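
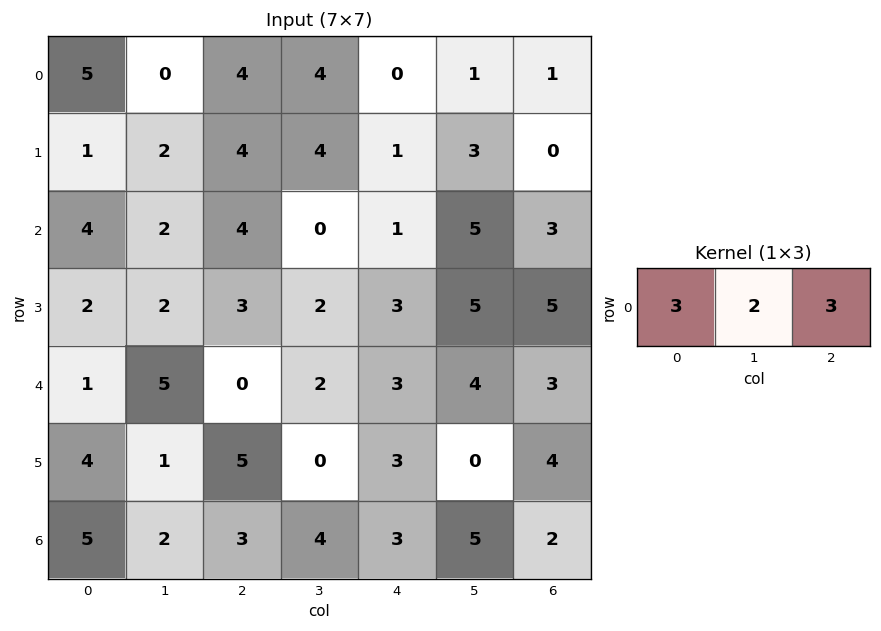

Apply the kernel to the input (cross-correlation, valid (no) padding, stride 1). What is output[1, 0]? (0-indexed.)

The receptive field on the input at this output position is [1 2 4]. Elementwise product with the kernel and sum: 1·3 + 2·2 + 4·3.

19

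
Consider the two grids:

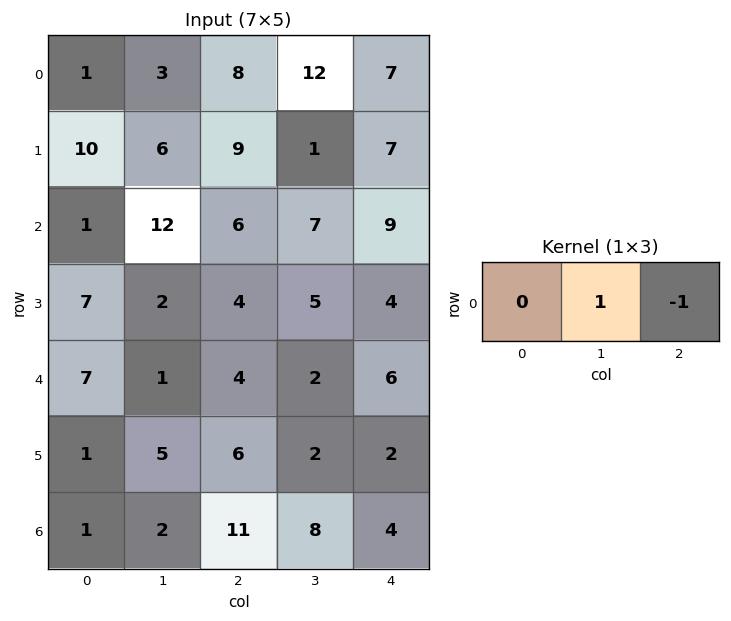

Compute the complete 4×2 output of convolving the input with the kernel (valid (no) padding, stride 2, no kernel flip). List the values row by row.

-5 5
6 -2
-3 -4
-9 4

Output[0,0]: The receptive field on the input at this output position is [1 3 8]. Elementwise product with the kernel and sum: 3·1 + 8·-1.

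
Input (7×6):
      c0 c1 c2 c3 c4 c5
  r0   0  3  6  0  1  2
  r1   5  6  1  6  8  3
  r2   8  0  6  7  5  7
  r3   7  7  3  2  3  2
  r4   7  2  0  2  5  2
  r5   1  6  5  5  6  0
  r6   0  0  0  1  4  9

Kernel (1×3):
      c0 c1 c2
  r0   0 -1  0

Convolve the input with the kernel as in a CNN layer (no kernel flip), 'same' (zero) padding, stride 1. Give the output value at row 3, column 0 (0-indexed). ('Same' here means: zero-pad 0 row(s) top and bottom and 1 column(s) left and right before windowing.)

The receptive field on the zero-padded input at this output position is [0 7 7]. Elementwise product with the kernel and sum: 7·-1.

-7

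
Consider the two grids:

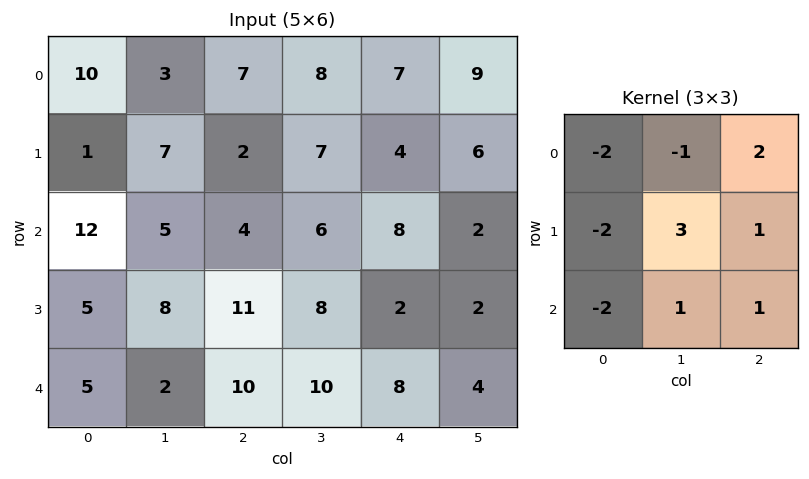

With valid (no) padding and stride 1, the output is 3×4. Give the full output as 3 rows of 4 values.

-3 2 19 -3
-1 9 3 -4
6 39 4 -32

Output[0,0]: The receptive field on the input at this output position is [10 3 7 / 1 7 2 / 12 5 4]. Elementwise product with the kernel and sum: 10·-2 + 3·-1 + 7·2 + 1·-2 + 7·3 + 2·1 + 12·-2 + 5·1 + 4·1.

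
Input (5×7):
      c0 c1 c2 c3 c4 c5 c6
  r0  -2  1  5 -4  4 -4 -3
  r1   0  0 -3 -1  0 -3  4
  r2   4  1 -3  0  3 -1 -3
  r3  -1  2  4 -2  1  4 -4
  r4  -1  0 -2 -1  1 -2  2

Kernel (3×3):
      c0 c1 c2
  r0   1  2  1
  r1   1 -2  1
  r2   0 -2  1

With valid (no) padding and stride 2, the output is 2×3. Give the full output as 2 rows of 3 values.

-3 3 2
0 12 -7

Output[0,0]: The receptive field on the input at this output position is [-2 1 5 / 0 0 -3 / 4 1 -3]. Elementwise product with the kernel and sum: -2·1 + 1·2 + 5·1 + 0·1 + 0·-2 + -3·1 + 1·-2 + -3·1.
Output[0,1]: The receptive field on the input at this output position is [5 -4 4 / -3 -1 0 / -3 0 3]. Elementwise product with the kernel and sum: 5·1 + -4·2 + 4·1 + -3·1 + -1·-2 + 0·1 + 0·-2 + 3·1.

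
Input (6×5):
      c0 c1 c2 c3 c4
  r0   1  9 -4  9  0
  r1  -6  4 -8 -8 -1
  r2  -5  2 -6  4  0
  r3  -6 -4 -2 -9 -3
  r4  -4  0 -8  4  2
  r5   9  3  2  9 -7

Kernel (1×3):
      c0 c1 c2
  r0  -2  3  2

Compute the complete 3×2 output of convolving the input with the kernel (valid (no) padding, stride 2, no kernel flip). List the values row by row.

Output[0,0]: The receptive field on the input at this output position is [1 9 -4]. Elementwise product with the kernel and sum: 1·-2 + 9·3 + -4·2.

17 35
4 24
-8 32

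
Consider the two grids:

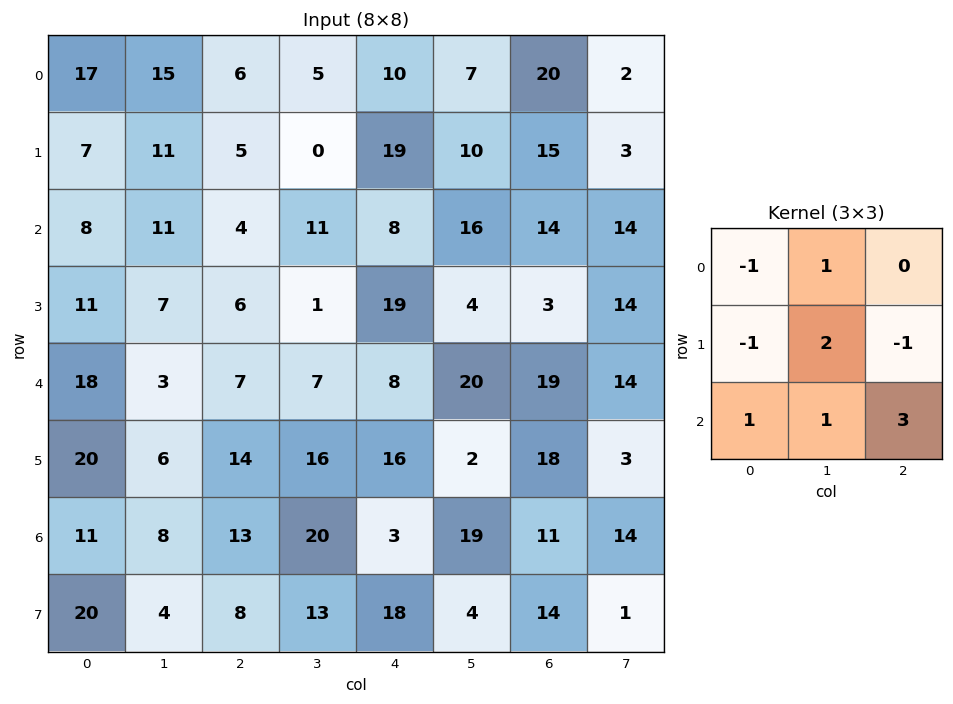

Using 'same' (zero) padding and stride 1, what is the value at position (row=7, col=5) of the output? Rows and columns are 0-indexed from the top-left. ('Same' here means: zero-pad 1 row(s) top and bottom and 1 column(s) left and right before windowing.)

-8

The receptive field on the zero-padded input at this output position is [3 19 11 / 18 4 14 / 0 0 0]. Elementwise product with the kernel and sum: 3·-1 + 19·1 + 18·-1 + 4·2 + 14·-1 + 0·1 + 0·1 + 0·3.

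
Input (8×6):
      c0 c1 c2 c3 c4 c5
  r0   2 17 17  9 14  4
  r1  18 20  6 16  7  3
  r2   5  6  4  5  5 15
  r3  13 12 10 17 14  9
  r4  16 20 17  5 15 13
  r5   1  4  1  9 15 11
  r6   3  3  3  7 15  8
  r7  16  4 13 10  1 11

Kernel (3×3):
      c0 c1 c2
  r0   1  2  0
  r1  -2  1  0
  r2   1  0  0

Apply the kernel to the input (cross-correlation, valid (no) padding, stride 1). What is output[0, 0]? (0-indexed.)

The receptive field on the input at this output position is [2 17 17 / 18 20 6 / 5 6 4]. Elementwise product with the kernel and sum: 2·1 + 17·2 + 18·-2 + 20·1 + 5·1.

25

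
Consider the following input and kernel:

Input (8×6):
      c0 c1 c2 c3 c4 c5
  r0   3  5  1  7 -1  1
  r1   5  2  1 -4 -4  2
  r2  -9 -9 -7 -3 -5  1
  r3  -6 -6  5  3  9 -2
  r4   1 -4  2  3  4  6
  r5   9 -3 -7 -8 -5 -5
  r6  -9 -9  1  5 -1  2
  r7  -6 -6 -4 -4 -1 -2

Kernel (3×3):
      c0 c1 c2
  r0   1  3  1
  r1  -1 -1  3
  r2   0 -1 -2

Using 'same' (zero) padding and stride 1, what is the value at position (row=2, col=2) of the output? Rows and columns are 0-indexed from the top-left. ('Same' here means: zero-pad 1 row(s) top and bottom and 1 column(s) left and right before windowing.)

The receptive field on the zero-padded input at this output position is [2 1 -4 / -9 -7 -3 / -6 5 3]. Elementwise product with the kernel and sum: 2·1 + 1·3 + -4·1 + -9·-1 + -7·-1 + -3·3 + 5·-1 + 3·-2.

-3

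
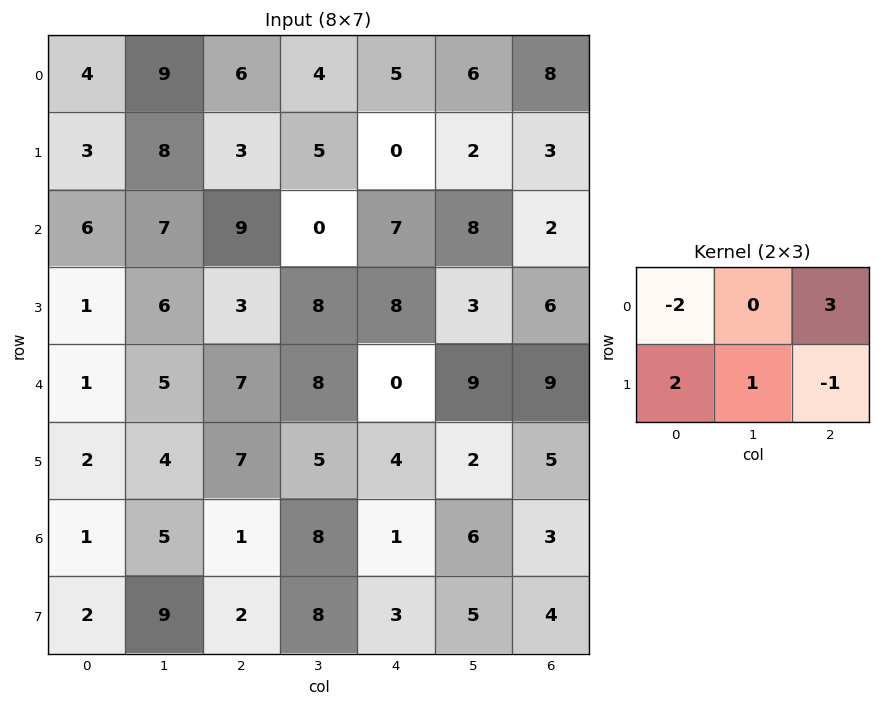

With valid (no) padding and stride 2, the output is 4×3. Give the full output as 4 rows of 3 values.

21 14 13
20 9 5
20 1 32
12 10 14

Output[0,0]: The receptive field on the input at this output position is [4 9 6 / 3 8 3]. Elementwise product with the kernel and sum: 4·-2 + 6·3 + 3·2 + 8·1 + 3·-1.
Output[0,1]: The receptive field on the input at this output position is [6 4 5 / 3 5 0]. Elementwise product with the kernel and sum: 6·-2 + 5·3 + 3·2 + 5·1 + 0·-1.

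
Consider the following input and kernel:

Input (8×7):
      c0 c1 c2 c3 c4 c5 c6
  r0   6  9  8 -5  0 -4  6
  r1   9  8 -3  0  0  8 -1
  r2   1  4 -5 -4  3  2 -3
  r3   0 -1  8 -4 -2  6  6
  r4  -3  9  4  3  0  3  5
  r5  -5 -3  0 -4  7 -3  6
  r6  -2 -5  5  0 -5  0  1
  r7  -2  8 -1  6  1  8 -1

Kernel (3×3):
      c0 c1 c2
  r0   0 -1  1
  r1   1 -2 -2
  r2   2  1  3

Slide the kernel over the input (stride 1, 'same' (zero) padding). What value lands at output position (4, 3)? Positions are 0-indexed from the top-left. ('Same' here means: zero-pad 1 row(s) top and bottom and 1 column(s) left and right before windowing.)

The receptive field on the zero-padded input at this output position is [8 -4 -2 / 4 3 0 / 0 -4 7]. Elementwise product with the kernel and sum: -4·-1 + -2·1 + 4·1 + 3·-2 + 0·-2 + 0·2 + -4·1 + 7·3.

17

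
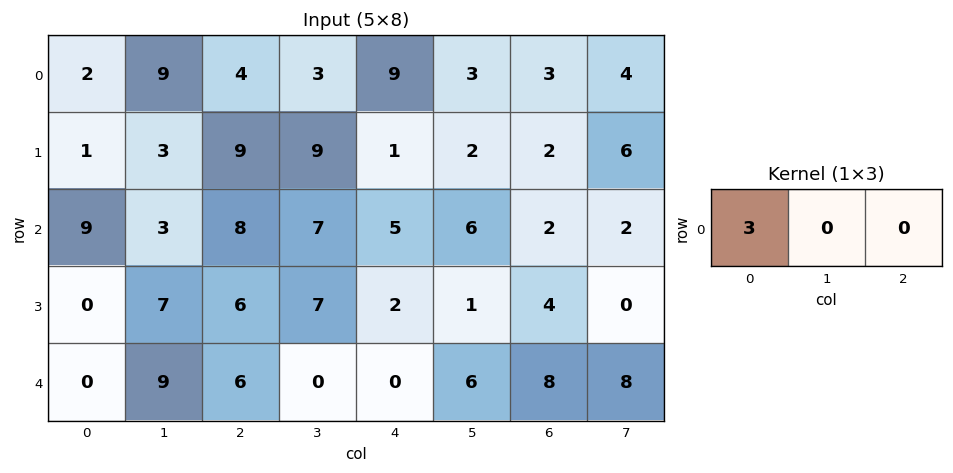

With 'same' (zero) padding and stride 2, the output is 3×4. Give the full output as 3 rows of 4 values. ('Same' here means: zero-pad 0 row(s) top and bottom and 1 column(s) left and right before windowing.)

0 27 9 9
0 9 21 18
0 27 0 18

Output[0,0]: The receptive field on the zero-padded input at this output position is [0 2 9]. Elementwise product with the kernel and sum: 0·3.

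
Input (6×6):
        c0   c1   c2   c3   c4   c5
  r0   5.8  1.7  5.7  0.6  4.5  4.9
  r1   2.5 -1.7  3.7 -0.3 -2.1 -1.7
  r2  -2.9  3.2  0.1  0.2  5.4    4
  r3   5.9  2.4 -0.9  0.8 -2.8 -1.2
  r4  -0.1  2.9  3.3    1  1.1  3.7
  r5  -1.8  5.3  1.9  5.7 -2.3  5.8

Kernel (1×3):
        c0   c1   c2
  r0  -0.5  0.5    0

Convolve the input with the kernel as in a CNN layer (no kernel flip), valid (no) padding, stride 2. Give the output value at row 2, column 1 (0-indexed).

The receptive field on the input at this output position is [3.3 1 1.1]. Elementwise product with the kernel and sum: 3.3·-0.5 + 1·0.5.

-1.15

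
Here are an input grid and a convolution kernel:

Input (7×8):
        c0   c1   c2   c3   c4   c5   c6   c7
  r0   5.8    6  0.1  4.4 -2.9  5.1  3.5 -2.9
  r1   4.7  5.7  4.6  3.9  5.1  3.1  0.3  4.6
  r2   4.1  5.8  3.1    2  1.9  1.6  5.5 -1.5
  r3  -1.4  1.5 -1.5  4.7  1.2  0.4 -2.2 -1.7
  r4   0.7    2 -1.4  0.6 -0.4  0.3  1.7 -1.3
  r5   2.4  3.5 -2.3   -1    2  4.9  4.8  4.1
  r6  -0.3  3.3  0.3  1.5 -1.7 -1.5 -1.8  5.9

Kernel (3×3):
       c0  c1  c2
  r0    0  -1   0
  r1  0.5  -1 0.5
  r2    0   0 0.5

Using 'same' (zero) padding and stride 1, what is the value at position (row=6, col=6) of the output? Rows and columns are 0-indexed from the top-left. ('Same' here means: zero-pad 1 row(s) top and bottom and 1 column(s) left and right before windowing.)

The receptive field on the zero-padded input at this output position is [4.9 4.8 4.1 / -1.5 -1.8 5.9 / 0 0 0]. Elementwise product with the kernel and sum: 4.8·-1 + -1.5·0.5 + -1.8·-1 + 5.9·0.5 + 0·0.5.

-0.8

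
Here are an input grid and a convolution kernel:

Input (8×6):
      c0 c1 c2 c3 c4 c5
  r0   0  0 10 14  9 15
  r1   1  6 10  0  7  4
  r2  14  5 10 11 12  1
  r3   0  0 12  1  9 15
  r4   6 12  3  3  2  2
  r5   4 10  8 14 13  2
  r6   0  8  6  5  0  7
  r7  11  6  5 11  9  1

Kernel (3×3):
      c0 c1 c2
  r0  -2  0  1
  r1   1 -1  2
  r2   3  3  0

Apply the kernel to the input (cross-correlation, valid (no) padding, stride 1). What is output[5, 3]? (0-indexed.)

The receptive field on the input at this output position is [14 13 2 / 5 0 7 / 11 9 1]. Elementwise product with the kernel and sum: 14·-2 + 2·1 + 5·1 + 0·-1 + 7·2 + 11·3 + 9·3.

53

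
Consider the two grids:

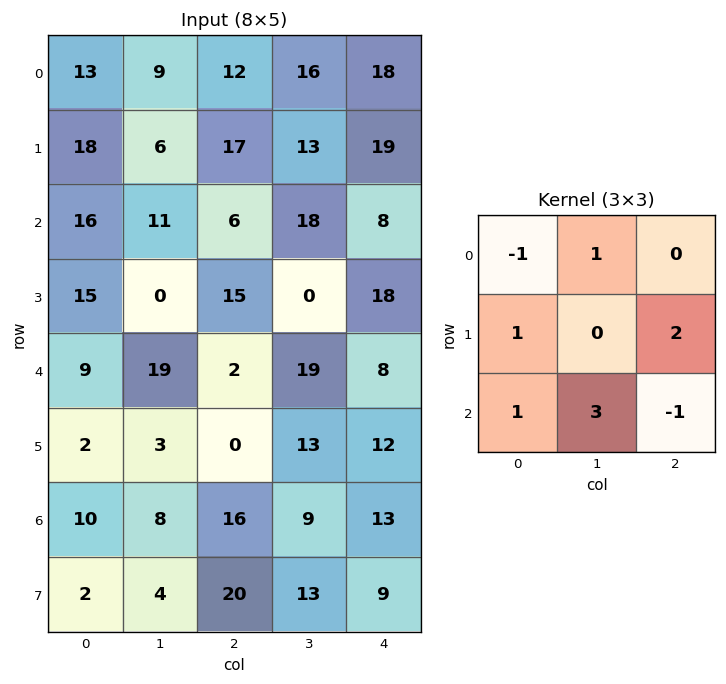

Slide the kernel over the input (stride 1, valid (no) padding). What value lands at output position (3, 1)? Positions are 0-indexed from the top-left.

62

The receptive field on the input at this output position is [0 15 0 / 19 2 19 / 3 0 13]. Elementwise product with the kernel and sum: 0·-1 + 15·1 + 19·1 + 19·2 + 3·1 + 0·3 + 13·-1.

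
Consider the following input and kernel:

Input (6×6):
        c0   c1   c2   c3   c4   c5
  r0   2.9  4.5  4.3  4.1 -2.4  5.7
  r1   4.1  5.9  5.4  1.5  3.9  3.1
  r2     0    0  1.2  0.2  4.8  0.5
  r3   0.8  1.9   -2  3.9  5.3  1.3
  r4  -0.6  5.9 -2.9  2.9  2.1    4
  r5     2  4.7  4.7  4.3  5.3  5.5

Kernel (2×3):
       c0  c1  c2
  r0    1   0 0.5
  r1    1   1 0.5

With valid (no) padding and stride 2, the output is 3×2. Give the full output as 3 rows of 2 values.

17.75 11.95
2.3 8.15
7 9.8

Output[0,0]: The receptive field on the input at this output position is [2.9 4.5 4.3 / 4.1 5.9 5.4]. Elementwise product with the kernel and sum: 2.9·1 + 4.3·0.5 + 4.1·1 + 5.9·1 + 5.4·0.5.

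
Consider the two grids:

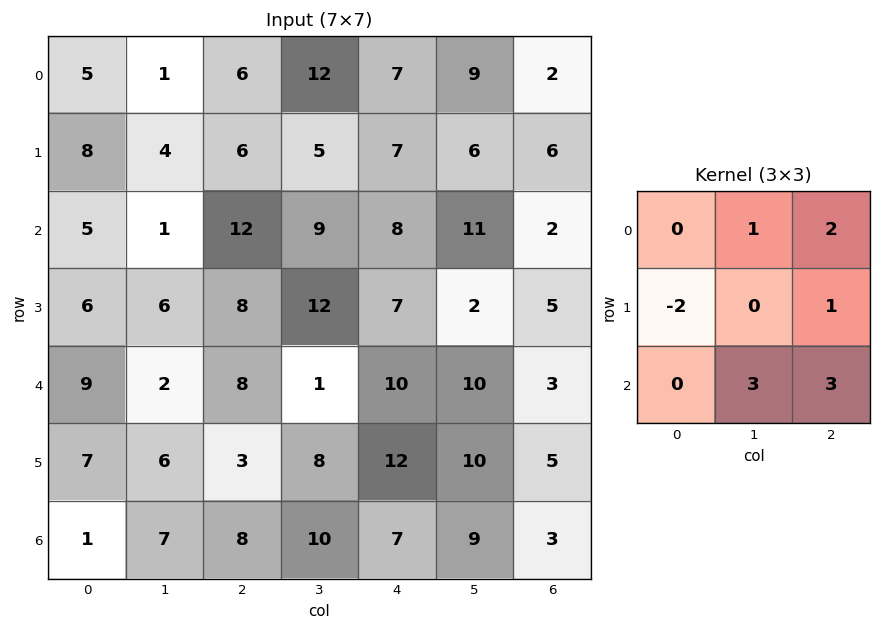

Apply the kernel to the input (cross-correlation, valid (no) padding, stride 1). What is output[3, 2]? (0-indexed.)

80

The receptive field on the input at this output position is [8 12 7 / 8 1 10 / 3 8 12]. Elementwise product with the kernel and sum: 12·1 + 7·2 + 8·-2 + 10·1 + 8·3 + 12·3.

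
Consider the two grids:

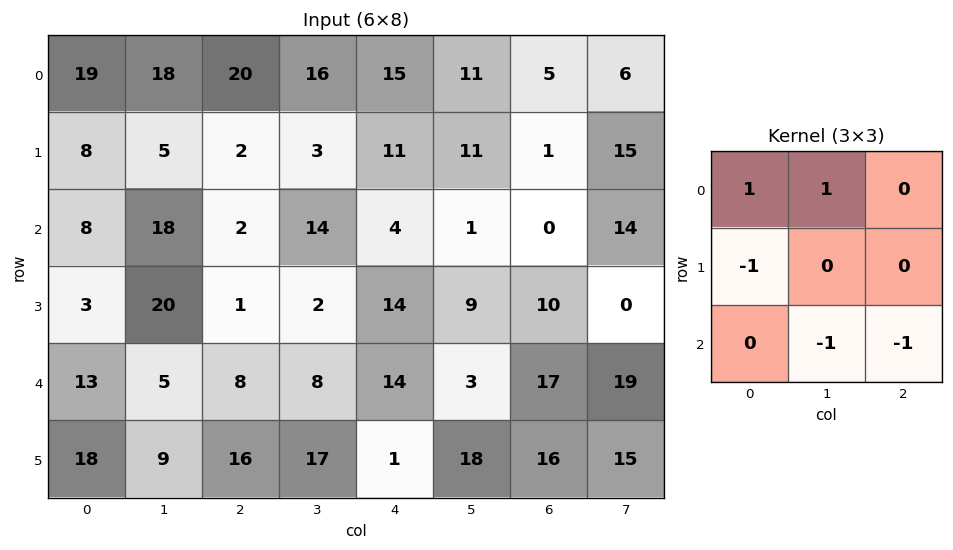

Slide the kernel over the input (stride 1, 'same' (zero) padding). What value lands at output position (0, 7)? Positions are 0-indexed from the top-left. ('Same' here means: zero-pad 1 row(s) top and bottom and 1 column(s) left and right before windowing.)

The receptive field on the zero-padded input at this output position is [0 0 0 / 5 6 0 / 1 15 0]. Elementwise product with the kernel and sum: 0·1 + 0·1 + 5·-1 + 15·-1 + 0·-1.

-20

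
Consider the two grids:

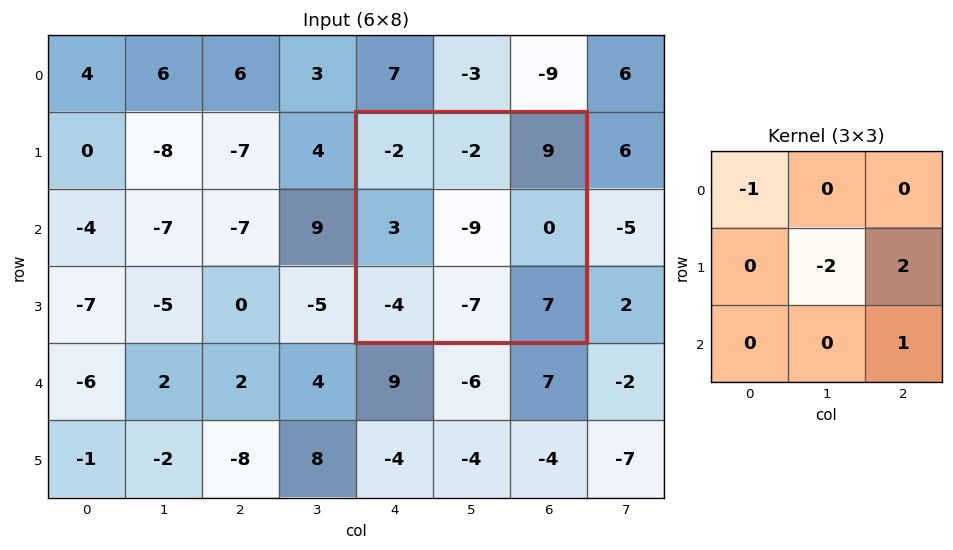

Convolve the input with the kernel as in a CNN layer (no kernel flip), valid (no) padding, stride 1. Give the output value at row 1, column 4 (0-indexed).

27

The receptive field on the input at this output position is [-2 -2 9 / 3 -9 0 / -4 -7 7]. Elementwise product with the kernel and sum: -2·-1 + -9·-2 + 0·2 + 7·1.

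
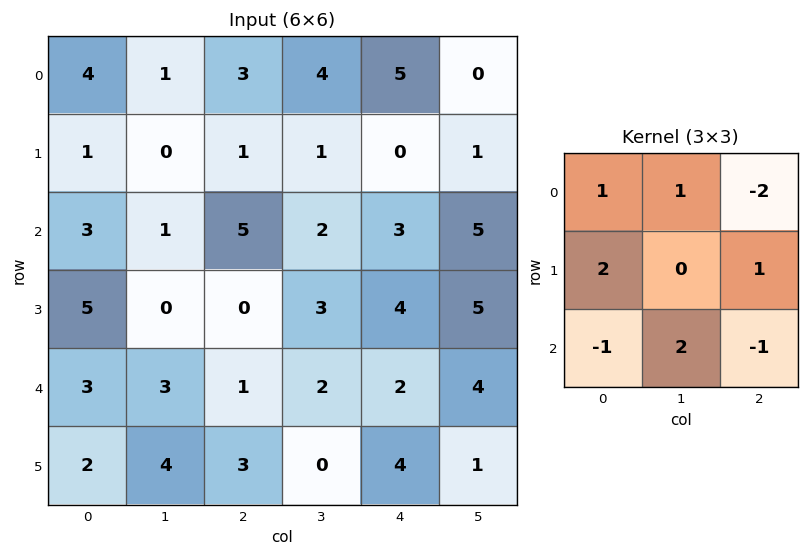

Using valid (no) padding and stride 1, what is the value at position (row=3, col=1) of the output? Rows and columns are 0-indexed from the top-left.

4

The receptive field on the input at this output position is [0 0 3 / 3 1 2 / 4 3 0]. Elementwise product with the kernel and sum: 0·1 + 0·1 + 3·-2 + 3·2 + 2·1 + 4·-1 + 3·2 + 0·-1.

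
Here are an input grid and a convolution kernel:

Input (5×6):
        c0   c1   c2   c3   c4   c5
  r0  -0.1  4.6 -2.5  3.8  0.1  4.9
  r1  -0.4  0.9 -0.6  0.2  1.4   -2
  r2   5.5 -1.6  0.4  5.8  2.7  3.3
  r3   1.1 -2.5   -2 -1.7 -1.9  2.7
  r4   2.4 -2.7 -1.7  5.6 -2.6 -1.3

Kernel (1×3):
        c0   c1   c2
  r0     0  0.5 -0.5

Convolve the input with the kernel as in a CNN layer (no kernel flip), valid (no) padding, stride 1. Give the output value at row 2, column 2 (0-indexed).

The receptive field on the input at this output position is [0.4 5.8 2.7]. Elementwise product with the kernel and sum: 5.8·0.5 + 2.7·-0.5.

1.55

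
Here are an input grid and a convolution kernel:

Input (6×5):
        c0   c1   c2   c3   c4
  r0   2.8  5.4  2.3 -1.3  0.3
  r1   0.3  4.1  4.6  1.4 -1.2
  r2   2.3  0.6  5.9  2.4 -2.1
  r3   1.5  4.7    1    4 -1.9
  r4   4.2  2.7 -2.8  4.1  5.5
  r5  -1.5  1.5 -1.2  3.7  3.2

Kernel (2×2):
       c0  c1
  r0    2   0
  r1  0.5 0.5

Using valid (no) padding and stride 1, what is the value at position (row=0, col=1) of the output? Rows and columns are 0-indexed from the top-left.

15.15

The receptive field on the input at this output position is [5.4 2.3 / 4.1 4.6]. Elementwise product with the kernel and sum: 5.4·2 + 4.1·0.5 + 4.6·0.5.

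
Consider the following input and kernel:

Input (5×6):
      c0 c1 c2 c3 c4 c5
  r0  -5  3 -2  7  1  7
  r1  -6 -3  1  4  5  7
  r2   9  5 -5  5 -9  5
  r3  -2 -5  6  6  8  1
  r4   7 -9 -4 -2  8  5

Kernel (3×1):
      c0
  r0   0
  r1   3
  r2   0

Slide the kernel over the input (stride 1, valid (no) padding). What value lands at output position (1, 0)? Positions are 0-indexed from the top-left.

27

The receptive field on the input at this output position is [-6 / 9 / -2]. Elementwise product with the kernel and sum: 9·3.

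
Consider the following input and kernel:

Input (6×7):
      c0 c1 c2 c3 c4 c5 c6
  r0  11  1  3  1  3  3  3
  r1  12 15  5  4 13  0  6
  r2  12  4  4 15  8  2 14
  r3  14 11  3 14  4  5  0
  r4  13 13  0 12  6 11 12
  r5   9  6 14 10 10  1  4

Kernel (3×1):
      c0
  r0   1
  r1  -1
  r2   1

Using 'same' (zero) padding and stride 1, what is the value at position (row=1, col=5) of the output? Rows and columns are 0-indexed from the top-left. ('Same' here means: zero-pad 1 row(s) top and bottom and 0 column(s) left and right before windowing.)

5

The receptive field on the zero-padded input at this output position is [3 / 0 / 2]. Elementwise product with the kernel and sum: 3·1 + 0·-1 + 2·1.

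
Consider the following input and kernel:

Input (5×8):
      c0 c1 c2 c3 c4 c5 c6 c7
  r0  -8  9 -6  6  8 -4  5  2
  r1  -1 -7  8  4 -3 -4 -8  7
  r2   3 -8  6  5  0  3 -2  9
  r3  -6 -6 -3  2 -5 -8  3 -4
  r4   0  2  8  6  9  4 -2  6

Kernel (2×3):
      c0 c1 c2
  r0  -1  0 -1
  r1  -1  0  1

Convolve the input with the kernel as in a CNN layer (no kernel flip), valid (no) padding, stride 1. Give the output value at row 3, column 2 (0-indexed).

The receptive field on the input at this output position is [-3 2 -5 / 8 6 9]. Elementwise product with the kernel and sum: -3·-1 + -5·-1 + 8·-1 + 9·1.

9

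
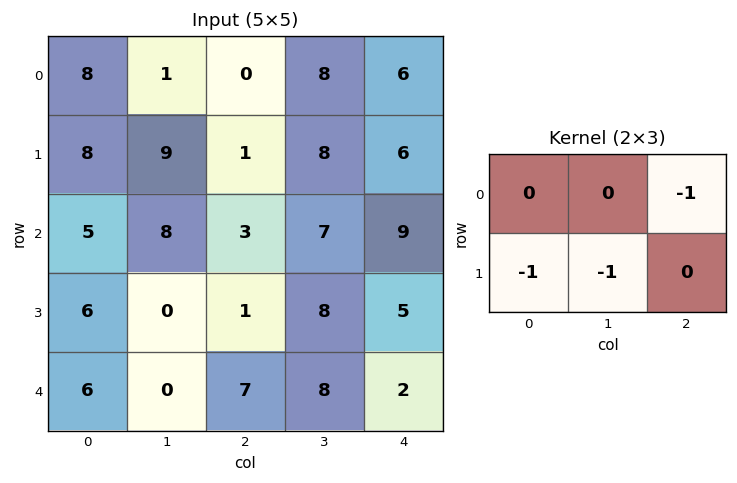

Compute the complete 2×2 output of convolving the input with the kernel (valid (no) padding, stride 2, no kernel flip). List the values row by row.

Output[0,0]: The receptive field on the input at this output position is [8 1 0 / 8 9 1]. Elementwise product with the kernel and sum: 0·-1 + 8·-1 + 9·-1.
Output[0,1]: The receptive field on the input at this output position is [0 8 6 / 1 8 6]. Elementwise product with the kernel and sum: 6·-1 + 1·-1 + 8·-1.

-17 -15
-9 -18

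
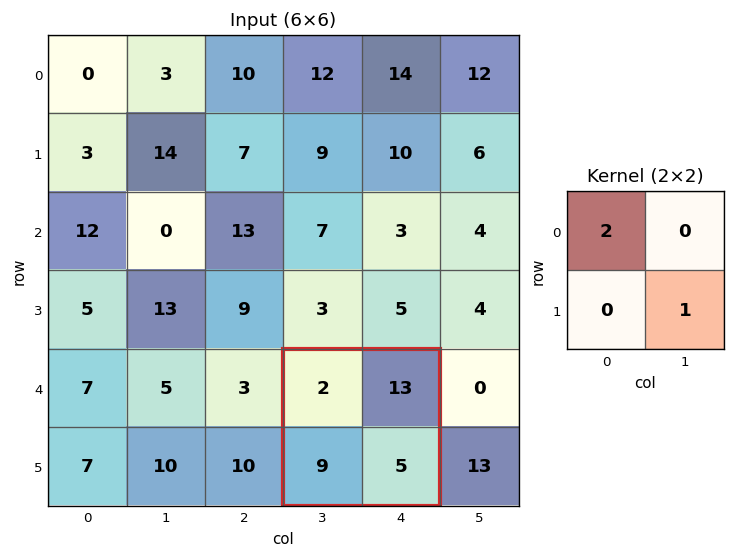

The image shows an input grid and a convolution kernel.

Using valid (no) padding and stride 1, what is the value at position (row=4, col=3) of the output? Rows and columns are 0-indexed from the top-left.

9

The receptive field on the input at this output position is [2 13 / 9 5]. Elementwise product with the kernel and sum: 2·2 + 5·1.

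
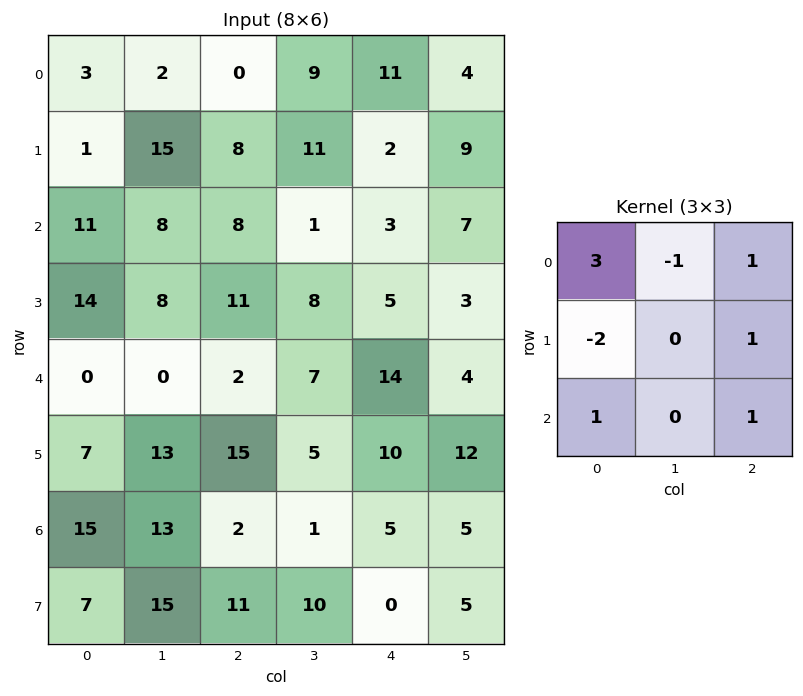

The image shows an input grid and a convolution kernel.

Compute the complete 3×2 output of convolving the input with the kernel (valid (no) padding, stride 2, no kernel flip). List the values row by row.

32 -1
18 25
20 0

Output[0,0]: The receptive field on the input at this output position is [3 2 0 / 1 15 8 / 11 8 8]. Elementwise product with the kernel and sum: 3·3 + 2·-1 + 0·1 + 1·-2 + 8·1 + 11·1 + 8·1.
Output[0,1]: The receptive field on the input at this output position is [0 9 11 / 8 11 2 / 8 1 3]. Elementwise product with the kernel and sum: 0·3 + 9·-1 + 11·1 + 8·-2 + 2·1 + 8·1 + 3·1.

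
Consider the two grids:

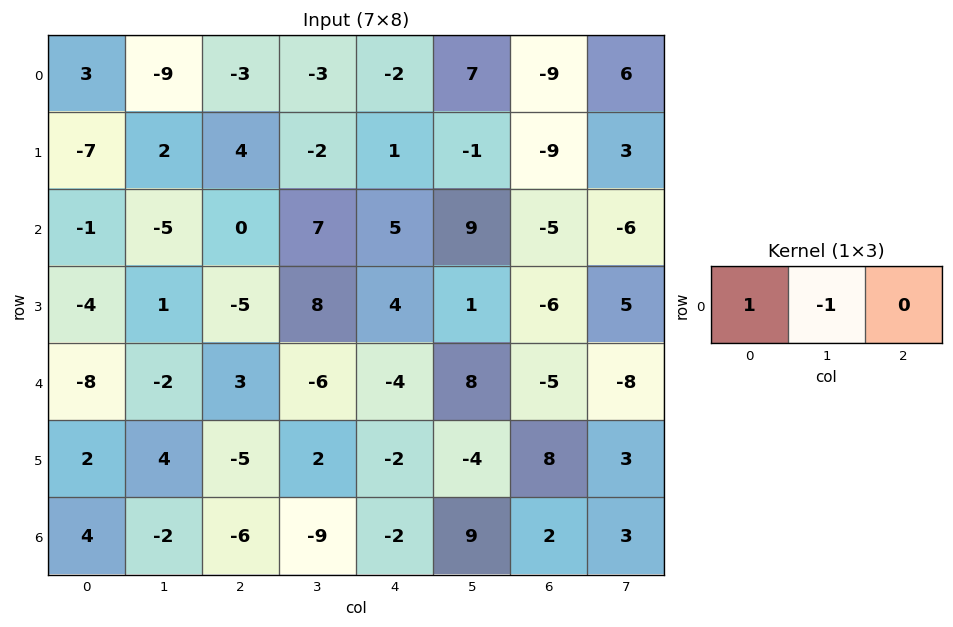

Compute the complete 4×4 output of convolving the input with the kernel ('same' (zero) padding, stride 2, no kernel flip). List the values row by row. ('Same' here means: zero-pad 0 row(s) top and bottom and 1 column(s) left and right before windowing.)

-3 -6 -1 16
1 -5 2 14
8 -5 -2 13
-4 4 -7 7

Output[0,0]: The receptive field on the zero-padded input at this output position is [0 3 -9]. Elementwise product with the kernel and sum: 0·1 + 3·-1.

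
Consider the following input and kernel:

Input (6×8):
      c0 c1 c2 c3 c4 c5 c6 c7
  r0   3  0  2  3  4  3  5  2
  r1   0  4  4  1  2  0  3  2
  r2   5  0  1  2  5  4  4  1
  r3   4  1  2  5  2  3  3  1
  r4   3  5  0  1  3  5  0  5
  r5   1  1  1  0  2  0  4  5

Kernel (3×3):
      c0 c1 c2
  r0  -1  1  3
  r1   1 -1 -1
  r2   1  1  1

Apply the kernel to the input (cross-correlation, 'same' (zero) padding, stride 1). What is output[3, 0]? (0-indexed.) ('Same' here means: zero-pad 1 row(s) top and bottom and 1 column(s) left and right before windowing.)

The receptive field on the zero-padded input at this output position is [0 5 0 / 0 4 1 / 0 3 5]. Elementwise product with the kernel and sum: 0·-1 + 5·1 + 0·3 + 0·1 + 4·-1 + 1·-1 + 0·1 + 3·1 + 5·1.

8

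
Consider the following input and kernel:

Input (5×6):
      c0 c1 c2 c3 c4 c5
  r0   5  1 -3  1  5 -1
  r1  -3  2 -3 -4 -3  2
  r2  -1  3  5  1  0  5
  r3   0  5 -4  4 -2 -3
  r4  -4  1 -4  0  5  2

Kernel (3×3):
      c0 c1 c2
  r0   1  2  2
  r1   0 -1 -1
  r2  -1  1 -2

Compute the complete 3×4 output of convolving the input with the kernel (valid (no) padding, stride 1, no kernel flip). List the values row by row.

Output[0,0]: The receptive field on the input at this output position is [5 1 -3 / -3 2 -3 / -1 3 5]. Elementwise product with the kernel and sum: 5·1 + 1·2 + -3·2 + 2·-1 + -3·-1 + -1·-1 + 3·1 + 5·-2.
Output[0,1]: The receptive field on the input at this output position is [1 -3 1 / 2 -3 -4 / 3 5 1]. Elementwise product with the kernel and sum: 1·1 + -3·2 + 1·2 + -3·-1 + -4·-1 + 3·-1 + 5·1 + 1·-2.

-4 4 12 -1
0 -35 -6 -11
27 10 -1 17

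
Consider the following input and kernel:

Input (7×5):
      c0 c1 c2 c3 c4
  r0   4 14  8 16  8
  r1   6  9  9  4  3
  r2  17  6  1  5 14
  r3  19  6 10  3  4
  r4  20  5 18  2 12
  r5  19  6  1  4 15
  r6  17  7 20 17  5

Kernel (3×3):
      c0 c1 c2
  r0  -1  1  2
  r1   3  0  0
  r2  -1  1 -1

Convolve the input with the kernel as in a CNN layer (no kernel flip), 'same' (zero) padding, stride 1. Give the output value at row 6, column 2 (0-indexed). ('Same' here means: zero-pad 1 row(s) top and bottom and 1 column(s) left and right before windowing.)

The receptive field on the zero-padded input at this output position is [6 1 4 / 7 20 17 / 0 0 0]. Elementwise product with the kernel and sum: 6·-1 + 1·1 + 4·2 + 7·3 + 0·-1 + 0·1 + 0·-1.

24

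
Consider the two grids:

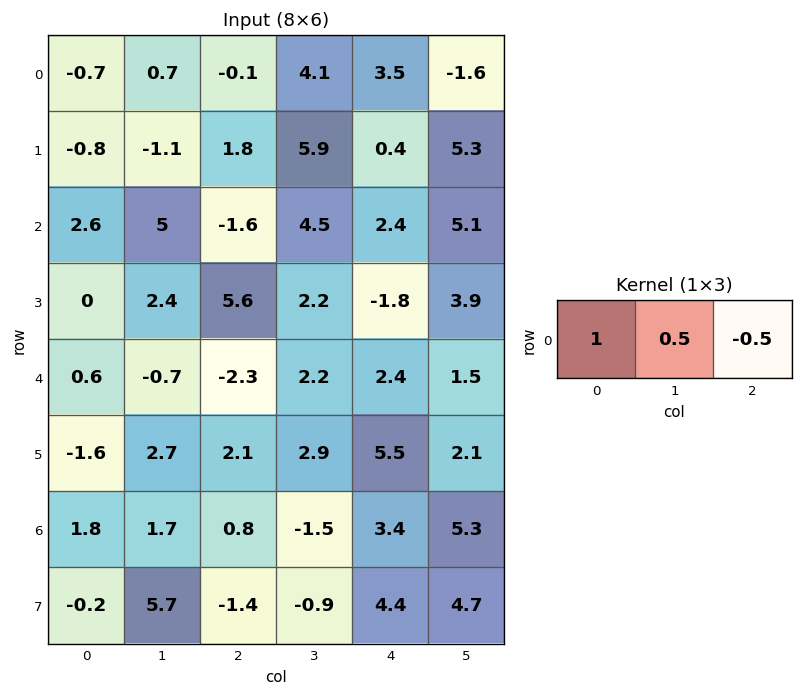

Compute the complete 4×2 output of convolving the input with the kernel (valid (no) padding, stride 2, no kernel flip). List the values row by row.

Output[0,0]: The receptive field on the input at this output position is [-0.7 0.7 -0.1]. Elementwise product with the kernel and sum: -0.7·1 + 0.7·0.5 + -0.1·-0.5.

-0.3 0.2
5.9 -0.55
1.4 -2.4
2.25 -1.65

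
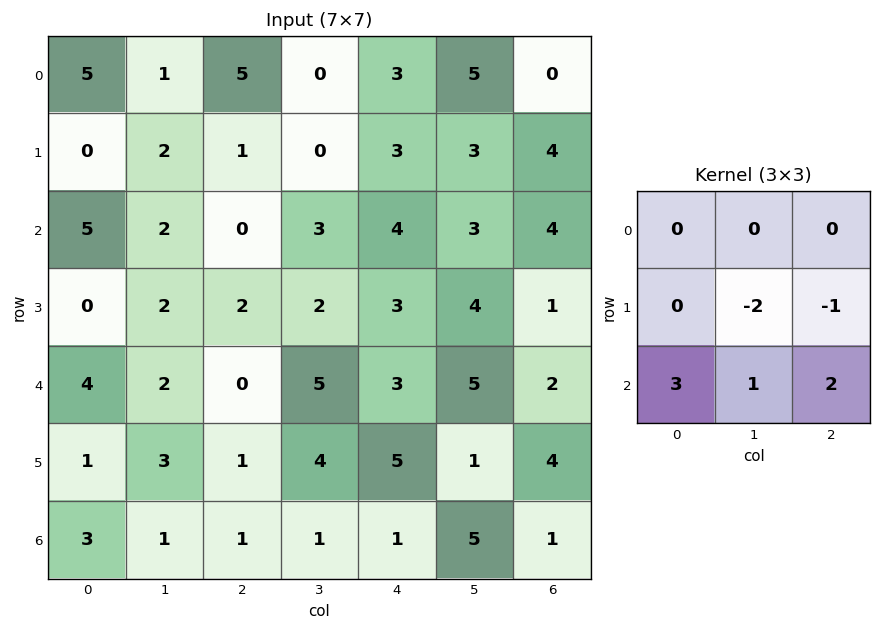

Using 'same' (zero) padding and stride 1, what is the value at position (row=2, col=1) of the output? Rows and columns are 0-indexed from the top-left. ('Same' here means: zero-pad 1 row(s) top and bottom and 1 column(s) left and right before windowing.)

The receptive field on the zero-padded input at this output position is [0 2 1 / 5 2 0 / 0 2 2]. Elementwise product with the kernel and sum: 2·-2 + 0·-1 + 0·3 + 2·1 + 2·2.

2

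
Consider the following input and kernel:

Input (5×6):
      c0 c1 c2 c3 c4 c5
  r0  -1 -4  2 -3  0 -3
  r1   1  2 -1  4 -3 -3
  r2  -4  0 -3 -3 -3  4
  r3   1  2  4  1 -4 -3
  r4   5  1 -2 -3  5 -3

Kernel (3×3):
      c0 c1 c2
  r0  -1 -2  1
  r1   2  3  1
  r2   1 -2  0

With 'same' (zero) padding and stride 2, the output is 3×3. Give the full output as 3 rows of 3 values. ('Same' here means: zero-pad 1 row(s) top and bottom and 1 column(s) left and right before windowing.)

Output[0,0]: The receptive field on the zero-padded input at this output position is [0 0 0 / 0 -1 -4 / 0 1 2]. Elementwise product with the kernel and sum: 0·-1 + 0·-2 + 0·1 + 0·2 + -1·3 + -4·1 + 0·1 + 1·-2.
Output[0,1]: The receptive field on the zero-padded input at this output position is [0 0 0 / -4 2 -3 / 2 -1 4]. Elementwise product with the kernel and sum: 0·-1 + 0·-2 + 0·1 + -4·2 + 2·3 + -3·1 + 2·1 + -1·-2.

-9 -1 1
-14 -14 -3
16 -16 10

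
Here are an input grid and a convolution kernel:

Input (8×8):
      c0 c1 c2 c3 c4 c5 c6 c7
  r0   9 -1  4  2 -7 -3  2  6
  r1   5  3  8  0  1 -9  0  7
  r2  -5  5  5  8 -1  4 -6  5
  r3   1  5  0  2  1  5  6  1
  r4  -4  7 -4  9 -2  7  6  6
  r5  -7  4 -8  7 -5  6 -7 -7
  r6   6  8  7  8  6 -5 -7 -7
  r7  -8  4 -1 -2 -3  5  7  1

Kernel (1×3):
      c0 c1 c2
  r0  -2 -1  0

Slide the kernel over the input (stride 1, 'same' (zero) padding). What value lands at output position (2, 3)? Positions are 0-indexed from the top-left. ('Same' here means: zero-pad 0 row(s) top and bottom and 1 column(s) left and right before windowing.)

The receptive field on the zero-padded input at this output position is [5 8 -1]. Elementwise product with the kernel and sum: 5·-2 + 8·-1.

-18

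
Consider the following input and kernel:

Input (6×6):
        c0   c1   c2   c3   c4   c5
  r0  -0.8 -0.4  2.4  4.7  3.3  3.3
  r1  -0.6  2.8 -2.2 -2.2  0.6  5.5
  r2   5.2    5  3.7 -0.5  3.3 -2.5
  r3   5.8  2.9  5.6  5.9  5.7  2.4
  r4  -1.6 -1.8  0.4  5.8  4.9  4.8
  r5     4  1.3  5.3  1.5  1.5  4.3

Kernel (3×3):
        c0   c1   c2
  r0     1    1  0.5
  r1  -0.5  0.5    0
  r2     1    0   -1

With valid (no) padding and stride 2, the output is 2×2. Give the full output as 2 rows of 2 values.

Output[0,0]: The receptive field on the input at this output position is [-0.8 -0.4 2.4 / -0.6 2.8 -2.2 / 5.2 5 3.7]. Elementwise product with the kernel and sum: -0.8·1 + -0.4·1 + 2.4·0.5 + -0.6·-0.5 + 2.8·0.5 + 5.2·1 + 3.7·-1.
Output[0,1]: The receptive field on the input at this output position is [2.4 4.7 3.3 / -2.2 -2.2 0.6 / 3.7 -0.5 3.3]. Elementwise product with the kernel and sum: 2.4·1 + 4.7·1 + 3.3·0.5 + -2.2·-0.5 + -2.2·0.5 + 3.7·1 + 3.3·-1.

3.2 9.15
8.6 0.5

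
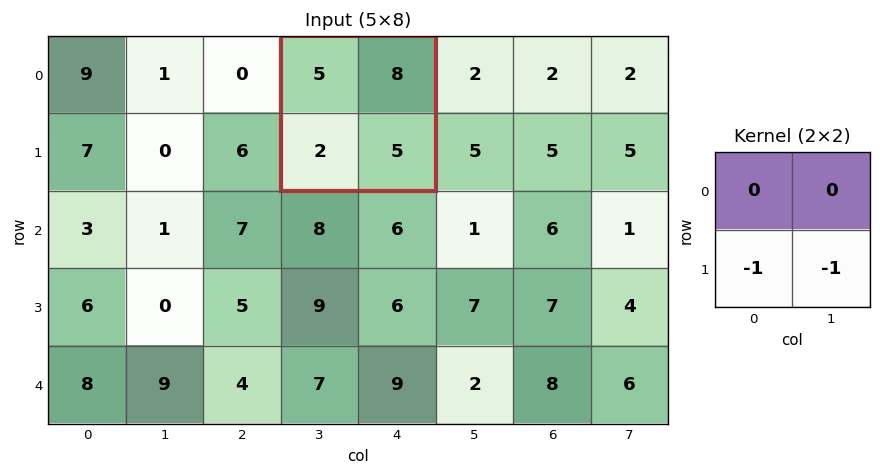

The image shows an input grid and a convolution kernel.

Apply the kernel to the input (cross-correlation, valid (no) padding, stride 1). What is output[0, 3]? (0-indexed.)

The receptive field on the input at this output position is [5 8 / 2 5]. Elementwise product with the kernel and sum: 2·-1 + 5·-1.

-7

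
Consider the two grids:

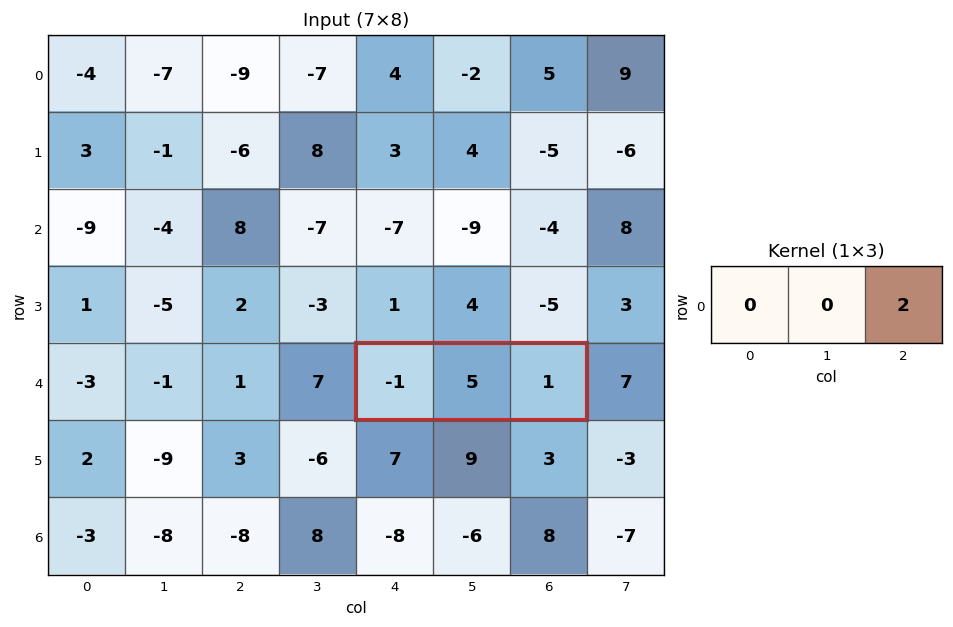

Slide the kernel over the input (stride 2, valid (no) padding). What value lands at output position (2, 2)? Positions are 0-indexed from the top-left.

2

The receptive field on the input at this output position is [-1 5 1]. Elementwise product with the kernel and sum: 1·2.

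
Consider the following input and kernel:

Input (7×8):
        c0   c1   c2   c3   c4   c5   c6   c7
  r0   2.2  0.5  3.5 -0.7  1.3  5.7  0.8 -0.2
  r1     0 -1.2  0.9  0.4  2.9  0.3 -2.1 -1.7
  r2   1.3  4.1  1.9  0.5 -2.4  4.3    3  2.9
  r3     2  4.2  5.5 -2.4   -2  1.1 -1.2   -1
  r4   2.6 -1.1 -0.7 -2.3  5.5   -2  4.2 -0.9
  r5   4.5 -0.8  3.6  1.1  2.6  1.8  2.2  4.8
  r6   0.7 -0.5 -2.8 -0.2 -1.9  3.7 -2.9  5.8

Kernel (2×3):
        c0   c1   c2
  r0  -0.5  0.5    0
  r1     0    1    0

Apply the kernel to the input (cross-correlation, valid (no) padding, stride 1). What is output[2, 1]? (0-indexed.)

4.4

The receptive field on the input at this output position is [4.1 1.9 0.5 / 4.2 5.5 -2.4]. Elementwise product with the kernel and sum: 4.1·-0.5 + 1.9·0.5 + 5.5·1.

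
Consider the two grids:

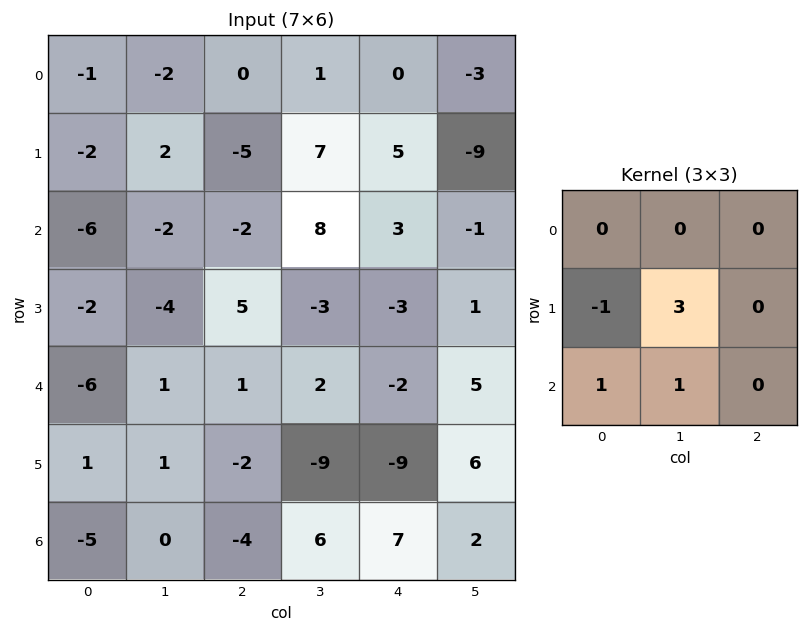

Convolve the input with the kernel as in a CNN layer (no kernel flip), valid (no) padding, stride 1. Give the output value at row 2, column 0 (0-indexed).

-15

The receptive field on the input at this output position is [-6 -2 -2 / -2 -4 5 / -6 1 1]. Elementwise product with the kernel and sum: -2·-1 + -4·3 + -6·1 + 1·1.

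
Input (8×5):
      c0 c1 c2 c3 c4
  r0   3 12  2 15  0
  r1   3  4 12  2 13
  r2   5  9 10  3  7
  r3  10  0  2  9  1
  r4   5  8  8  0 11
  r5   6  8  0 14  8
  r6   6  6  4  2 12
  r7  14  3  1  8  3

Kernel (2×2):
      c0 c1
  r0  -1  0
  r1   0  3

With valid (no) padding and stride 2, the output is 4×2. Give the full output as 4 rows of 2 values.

9 4
-5 17
19 34
3 20

Output[0,0]: The receptive field on the input at this output position is [3 12 / 3 4]. Elementwise product with the kernel and sum: 3·-1 + 4·3.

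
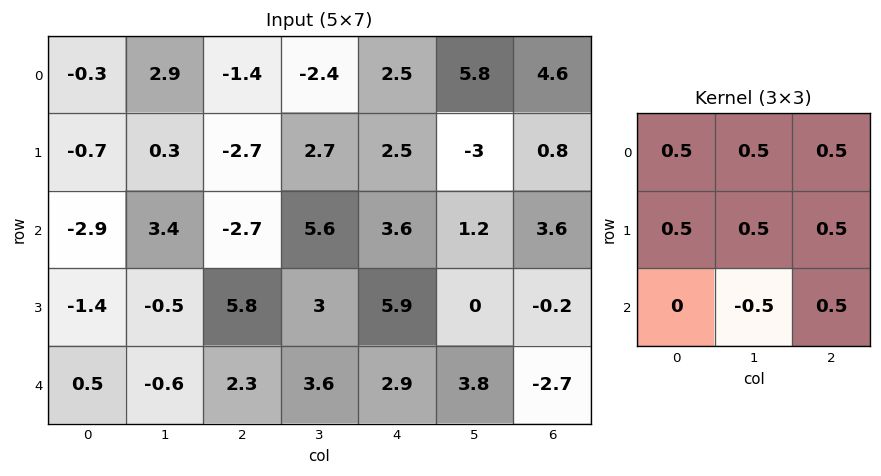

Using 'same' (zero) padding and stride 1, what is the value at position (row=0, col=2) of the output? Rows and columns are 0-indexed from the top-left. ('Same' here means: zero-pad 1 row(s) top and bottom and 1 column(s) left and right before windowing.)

The receptive field on the zero-padded input at this output position is [0 0 0 / 2.9 -1.4 -2.4 / 0.3 -2.7 2.7]. Elementwise product with the kernel and sum: 0·0.5 + 0·0.5 + 0·0.5 + 2.9·0.5 + -1.4·0.5 + -2.4·0.5 + -2.7·-0.5 + 2.7·0.5.

2.25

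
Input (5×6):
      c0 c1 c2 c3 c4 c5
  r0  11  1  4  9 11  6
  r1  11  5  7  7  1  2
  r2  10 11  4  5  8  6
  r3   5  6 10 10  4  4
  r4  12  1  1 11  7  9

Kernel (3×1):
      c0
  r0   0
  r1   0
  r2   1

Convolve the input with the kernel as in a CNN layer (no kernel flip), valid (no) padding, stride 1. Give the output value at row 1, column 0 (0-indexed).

The receptive field on the input at this output position is [11 / 10 / 5]. Elementwise product with the kernel and sum: 5·1.

5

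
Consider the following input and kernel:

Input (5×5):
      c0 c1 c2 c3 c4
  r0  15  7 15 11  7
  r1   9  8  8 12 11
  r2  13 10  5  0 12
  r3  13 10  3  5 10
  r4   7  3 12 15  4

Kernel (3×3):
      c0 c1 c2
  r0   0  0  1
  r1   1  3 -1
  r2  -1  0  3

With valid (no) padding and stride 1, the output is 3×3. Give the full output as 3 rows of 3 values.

Output[0,0]: The receptive field on the input at this output position is [15 7 15 / 9 8 8 / 13 10 5]. Elementwise product with the kernel and sum: 15·1 + 9·1 + 8·3 + 8·-1 + 13·-1 + 5·3.
Output[0,1]: The receptive field on the input at this output position is [7 15 11 / 8 8 12 / 10 5 0]. Elementwise product with the kernel and sum: 11·1 + 8·1 + 8·3 + 12·-1 + 10·-1 + 0·3.

42 21 71
42 42 31
74 56 20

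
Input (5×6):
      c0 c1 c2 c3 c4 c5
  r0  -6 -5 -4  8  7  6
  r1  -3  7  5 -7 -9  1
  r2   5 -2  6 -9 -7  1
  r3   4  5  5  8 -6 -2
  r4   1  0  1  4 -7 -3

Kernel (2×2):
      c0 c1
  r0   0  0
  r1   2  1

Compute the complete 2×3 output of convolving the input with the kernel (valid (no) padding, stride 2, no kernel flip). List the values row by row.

1 3 -17
13 18 -14

Output[0,0]: The receptive field on the input at this output position is [-6 -5 / -3 7]. Elementwise product with the kernel and sum: -3·2 + 7·1.
Output[0,1]: The receptive field on the input at this output position is [-4 8 / 5 -7]. Elementwise product with the kernel and sum: 5·2 + -7·1.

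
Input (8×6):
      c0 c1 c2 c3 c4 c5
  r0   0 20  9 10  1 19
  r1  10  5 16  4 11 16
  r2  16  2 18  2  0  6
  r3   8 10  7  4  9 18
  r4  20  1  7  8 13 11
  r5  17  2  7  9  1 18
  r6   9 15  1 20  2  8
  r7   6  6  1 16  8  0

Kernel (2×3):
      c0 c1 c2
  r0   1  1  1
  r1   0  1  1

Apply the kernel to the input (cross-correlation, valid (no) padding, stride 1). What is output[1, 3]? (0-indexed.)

The receptive field on the input at this output position is [4 11 16 / 2 0 6]. Elementwise product with the kernel and sum: 4·1 + 11·1 + 16·1 + 0·1 + 6·1.

37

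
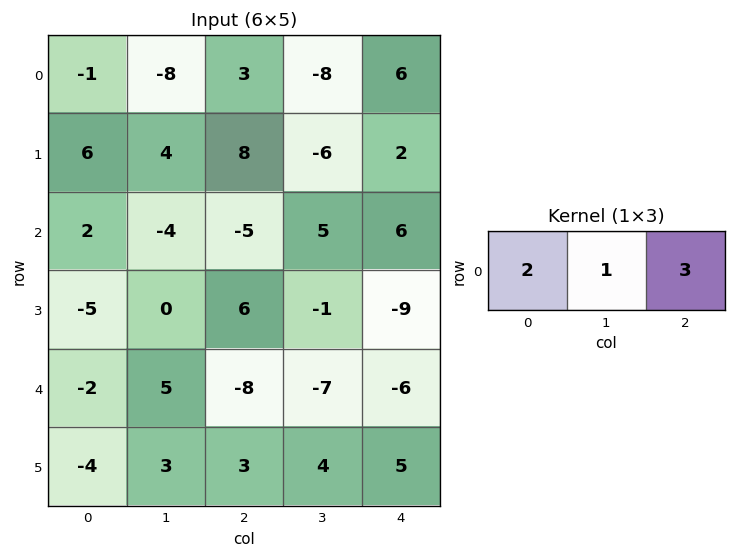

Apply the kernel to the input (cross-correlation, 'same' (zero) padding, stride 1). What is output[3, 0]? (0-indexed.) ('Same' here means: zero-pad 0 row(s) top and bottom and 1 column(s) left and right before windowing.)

The receptive field on the zero-padded input at this output position is [0 -5 0]. Elementwise product with the kernel and sum: 0·2 + -5·1 + 0·3.

-5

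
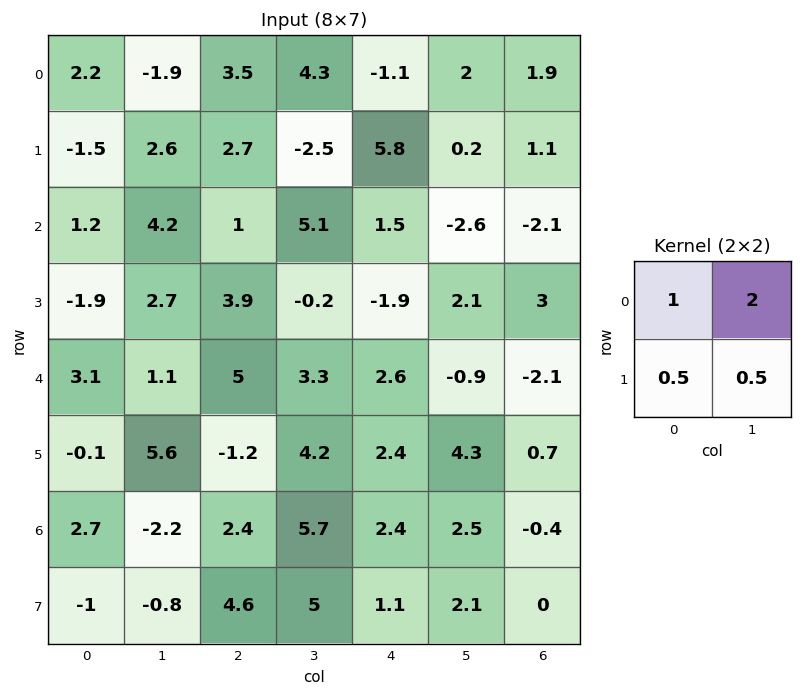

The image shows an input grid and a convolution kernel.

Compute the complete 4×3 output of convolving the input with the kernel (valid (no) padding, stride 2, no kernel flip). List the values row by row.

Output[0,0]: The receptive field on the input at this output position is [2.2 -1.9 / -1.5 2.6]. Elementwise product with the kernel and sum: 2.2·1 + -1.9·2 + -1.5·0.5 + 2.6·0.5.
Output[0,1]: The receptive field on the input at this output position is [3.5 4.3 / 2.7 -2.5]. Elementwise product with the kernel and sum: 3.5·1 + 4.3·2 + 2.7·0.5 + -2.5·0.5.

-1.05 12.2 5.9
10 13.05 -3.6
8.05 13.1 4.15
-2.6 18.6 9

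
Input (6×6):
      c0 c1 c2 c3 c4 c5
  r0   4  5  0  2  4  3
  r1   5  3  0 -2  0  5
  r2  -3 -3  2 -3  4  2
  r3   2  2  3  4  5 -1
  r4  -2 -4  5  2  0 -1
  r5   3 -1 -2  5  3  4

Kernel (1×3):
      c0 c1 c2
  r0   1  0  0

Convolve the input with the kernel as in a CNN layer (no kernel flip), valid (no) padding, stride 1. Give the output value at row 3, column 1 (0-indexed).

2

The receptive field on the input at this output position is [2 3 4]. Elementwise product with the kernel and sum: 2·1.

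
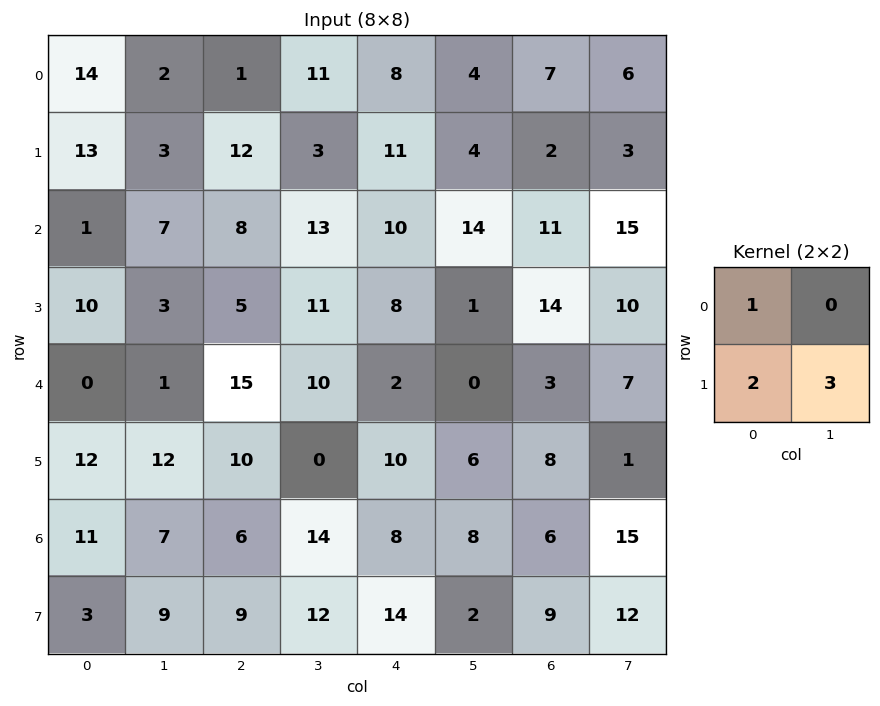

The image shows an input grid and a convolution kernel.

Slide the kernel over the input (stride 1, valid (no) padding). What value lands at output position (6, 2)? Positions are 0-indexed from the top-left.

60

The receptive field on the input at this output position is [6 14 / 9 12]. Elementwise product with the kernel and sum: 6·1 + 9·2 + 12·3.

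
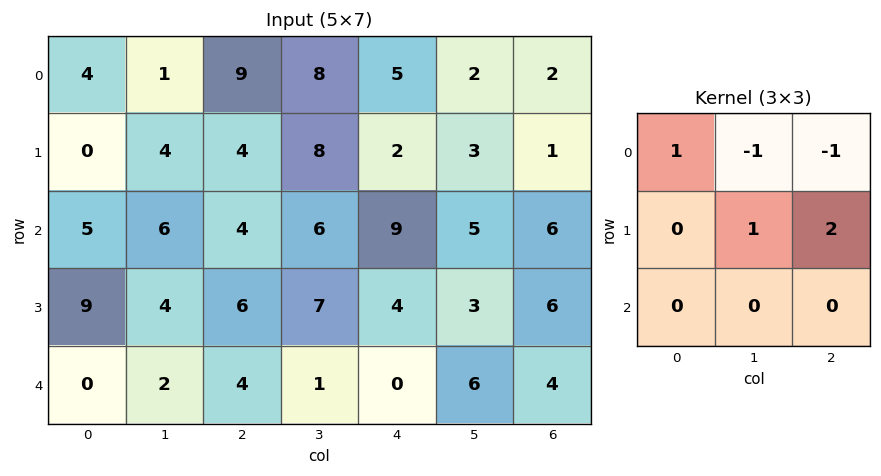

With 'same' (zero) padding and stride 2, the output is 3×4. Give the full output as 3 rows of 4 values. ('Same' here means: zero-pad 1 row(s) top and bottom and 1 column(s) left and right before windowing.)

Output[0,0]: The receptive field on the zero-padded input at this output position is [0 0 0 / 0 4 1 / 0 0 4]. Elementwise product with the kernel and sum: 0·1 + 0·-1 + 0·-1 + 4·1 + 1·2.
Output[0,1]: The receptive field on the zero-padded input at this output position is [0 0 0 / 1 9 8 / 4 4 8]. Elementwise product with the kernel and sum: 0·1 + 0·-1 + 0·-1 + 9·1 + 8·2.

6 25 9 2
13 8 22 8
-9 -3 12 1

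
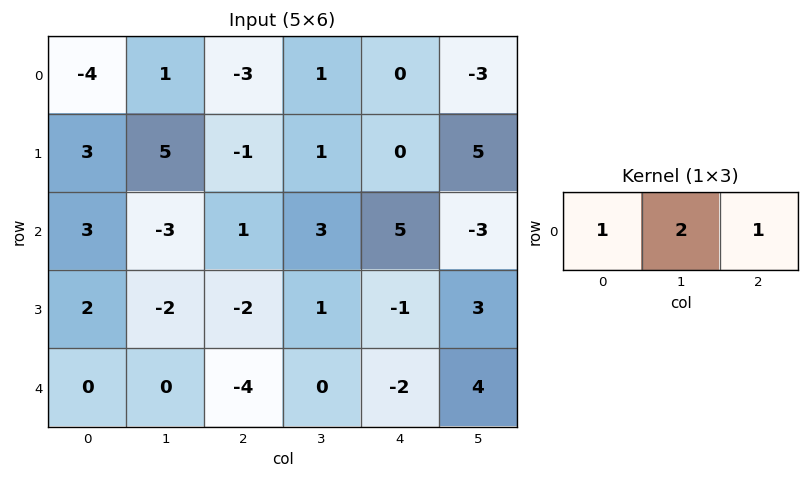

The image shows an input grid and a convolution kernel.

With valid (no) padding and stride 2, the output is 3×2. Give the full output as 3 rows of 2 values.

-5 -1
-2 12
-4 -6

Output[0,0]: The receptive field on the input at this output position is [-4 1 -3]. Elementwise product with the kernel and sum: -4·1 + 1·2 + -3·1.
Output[0,1]: The receptive field on the input at this output position is [-3 1 0]. Elementwise product with the kernel and sum: -3·1 + 1·2 + 0·1.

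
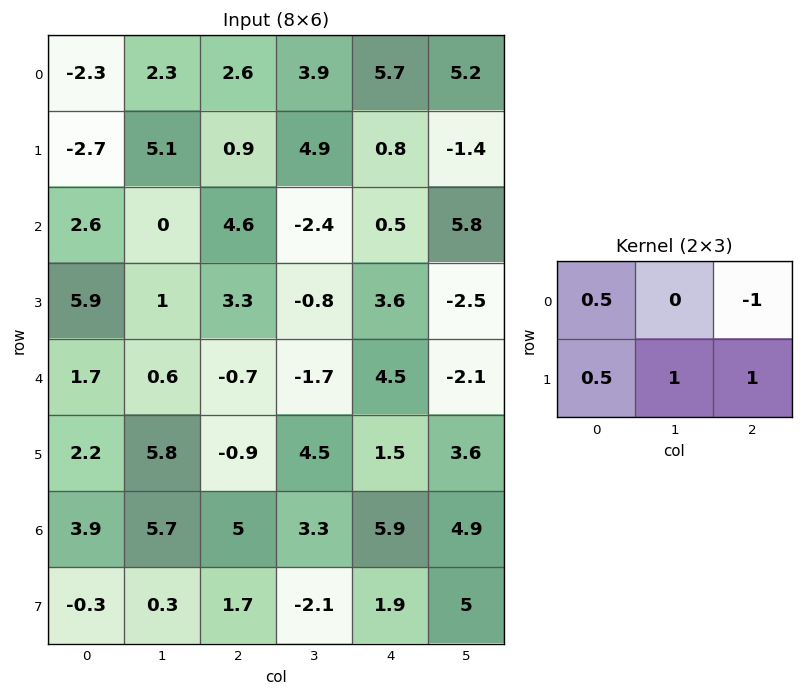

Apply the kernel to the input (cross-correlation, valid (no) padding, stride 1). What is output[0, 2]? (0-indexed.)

The receptive field on the input at this output position is [2.6 3.9 5.7 / 0.9 4.9 0.8]. Elementwise product with the kernel and sum: 2.6·0.5 + 5.7·-1 + 0.9·0.5 + 4.9·1 + 0.8·1.

1.75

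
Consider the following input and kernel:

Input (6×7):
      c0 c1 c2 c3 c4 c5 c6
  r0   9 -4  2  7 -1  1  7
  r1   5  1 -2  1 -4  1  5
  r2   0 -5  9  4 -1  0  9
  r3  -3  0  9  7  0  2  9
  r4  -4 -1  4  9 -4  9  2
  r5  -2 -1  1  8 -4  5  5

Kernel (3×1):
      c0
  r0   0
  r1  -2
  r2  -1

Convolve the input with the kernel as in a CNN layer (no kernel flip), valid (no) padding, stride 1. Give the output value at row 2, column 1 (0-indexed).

1

The receptive field on the input at this output position is [-5 / 0 / -1]. Elementwise product with the kernel and sum: 0·-2 + -1·-1.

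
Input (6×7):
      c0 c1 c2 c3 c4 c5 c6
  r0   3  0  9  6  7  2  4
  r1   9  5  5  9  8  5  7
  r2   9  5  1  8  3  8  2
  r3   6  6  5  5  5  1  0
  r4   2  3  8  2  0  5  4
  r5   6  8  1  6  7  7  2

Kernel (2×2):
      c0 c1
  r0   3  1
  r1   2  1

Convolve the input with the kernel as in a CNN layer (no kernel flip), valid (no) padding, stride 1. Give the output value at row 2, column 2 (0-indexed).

The receptive field on the input at this output position is [1 8 / 5 5]. Elementwise product with the kernel and sum: 1·3 + 8·1 + 5·2 + 5·1.

26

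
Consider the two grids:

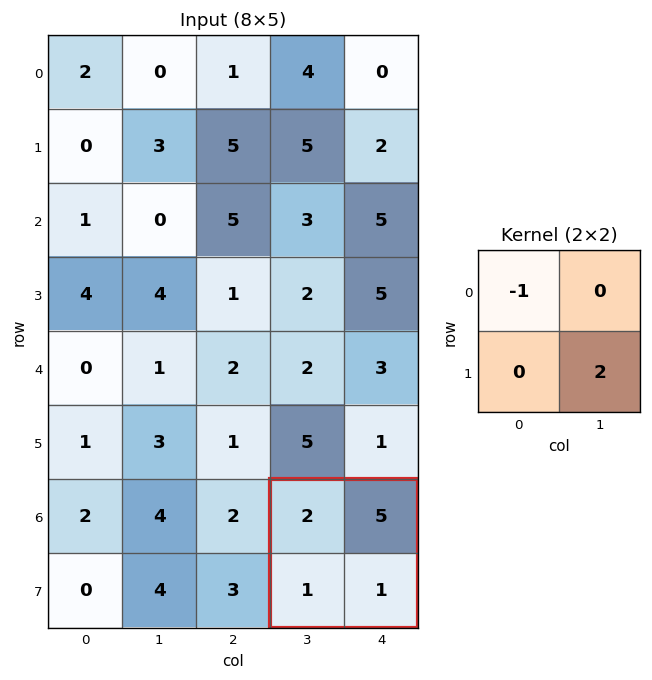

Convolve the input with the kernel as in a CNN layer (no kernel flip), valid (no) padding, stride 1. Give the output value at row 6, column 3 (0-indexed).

The receptive field on the input at this output position is [2 5 / 1 1]. Elementwise product with the kernel and sum: 2·-1 + 1·2.

0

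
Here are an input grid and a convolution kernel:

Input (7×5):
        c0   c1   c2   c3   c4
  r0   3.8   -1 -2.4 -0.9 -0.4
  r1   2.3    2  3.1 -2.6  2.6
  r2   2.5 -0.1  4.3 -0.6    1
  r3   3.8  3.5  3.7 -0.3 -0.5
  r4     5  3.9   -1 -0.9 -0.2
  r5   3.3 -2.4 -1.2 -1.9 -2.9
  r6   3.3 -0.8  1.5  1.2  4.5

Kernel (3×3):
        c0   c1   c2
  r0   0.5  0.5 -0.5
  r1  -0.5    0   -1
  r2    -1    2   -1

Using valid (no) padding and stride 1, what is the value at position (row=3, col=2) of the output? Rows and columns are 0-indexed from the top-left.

2.95

The receptive field on the input at this output position is [3.7 -0.3 -0.5 / -1 -0.9 -0.2 / -1.2 -1.9 -2.9]. Elementwise product with the kernel and sum: 3.7·0.5 + -0.3·0.5 + -0.5·-0.5 + -1·-0.5 + -0.2·-1 + -1.2·-1 + -1.9·2 + -2.9·-1.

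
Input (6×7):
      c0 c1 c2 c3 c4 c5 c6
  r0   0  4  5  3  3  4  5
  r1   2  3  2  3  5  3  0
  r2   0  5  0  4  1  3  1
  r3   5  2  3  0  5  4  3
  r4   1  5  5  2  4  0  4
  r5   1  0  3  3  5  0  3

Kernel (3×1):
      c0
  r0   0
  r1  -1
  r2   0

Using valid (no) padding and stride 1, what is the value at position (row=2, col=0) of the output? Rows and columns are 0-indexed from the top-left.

The receptive field on the input at this output position is [0 / 5 / 1]. Elementwise product with the kernel and sum: 5·-1.

-5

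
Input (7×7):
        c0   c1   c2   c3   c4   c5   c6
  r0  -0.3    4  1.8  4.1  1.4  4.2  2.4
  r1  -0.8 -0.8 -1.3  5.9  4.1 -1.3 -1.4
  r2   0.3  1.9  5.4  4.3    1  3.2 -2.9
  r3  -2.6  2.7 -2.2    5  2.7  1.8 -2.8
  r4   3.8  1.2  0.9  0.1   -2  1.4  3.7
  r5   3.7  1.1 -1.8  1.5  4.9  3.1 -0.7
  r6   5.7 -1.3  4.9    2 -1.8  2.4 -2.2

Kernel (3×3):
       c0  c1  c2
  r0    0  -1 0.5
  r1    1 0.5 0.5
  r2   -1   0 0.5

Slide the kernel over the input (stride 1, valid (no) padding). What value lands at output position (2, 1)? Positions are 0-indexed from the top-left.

The receptive field on the input at this output position is [1.9 5.4 4.3 / 2.7 -2.2 5 / 1.2 0.9 0.1]. Elementwise product with the kernel and sum: 5.4·-1 + 4.3·0.5 + 2.7·1 + -2.2·0.5 + 5·0.5 + 1.2·-1 + 0.1·0.5.

-0.3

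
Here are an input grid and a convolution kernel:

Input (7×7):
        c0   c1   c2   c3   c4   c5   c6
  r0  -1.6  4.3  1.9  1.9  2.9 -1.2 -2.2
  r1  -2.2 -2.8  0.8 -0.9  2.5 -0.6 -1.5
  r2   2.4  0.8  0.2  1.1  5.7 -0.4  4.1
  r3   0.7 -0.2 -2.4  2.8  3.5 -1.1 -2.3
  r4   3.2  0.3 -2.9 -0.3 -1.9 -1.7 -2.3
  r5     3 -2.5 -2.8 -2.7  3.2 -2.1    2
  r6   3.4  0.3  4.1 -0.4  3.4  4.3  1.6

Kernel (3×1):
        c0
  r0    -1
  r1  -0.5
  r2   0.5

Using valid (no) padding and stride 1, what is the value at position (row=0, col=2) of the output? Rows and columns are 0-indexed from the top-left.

The receptive field on the input at this output position is [1.9 / 0.8 / 0.2]. Elementwise product with the kernel and sum: 1.9·-1 + 0.8·-0.5 + 0.2·0.5.

-2.2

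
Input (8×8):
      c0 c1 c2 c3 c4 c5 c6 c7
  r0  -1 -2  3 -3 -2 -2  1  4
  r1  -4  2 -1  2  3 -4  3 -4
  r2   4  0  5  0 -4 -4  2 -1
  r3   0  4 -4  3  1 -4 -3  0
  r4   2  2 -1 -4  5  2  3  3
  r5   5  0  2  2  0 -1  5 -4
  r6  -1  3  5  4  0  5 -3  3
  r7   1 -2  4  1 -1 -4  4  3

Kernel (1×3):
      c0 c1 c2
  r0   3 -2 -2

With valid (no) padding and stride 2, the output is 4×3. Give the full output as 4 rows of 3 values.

Output[0,0]: The receptive field on the input at this output position is [-1 -2 3]. Elementwise product with the kernel and sum: -1·3 + -2·-2 + 3·-2.

-5 19 -4
2 23 -8
4 -5 5
-19 7 -4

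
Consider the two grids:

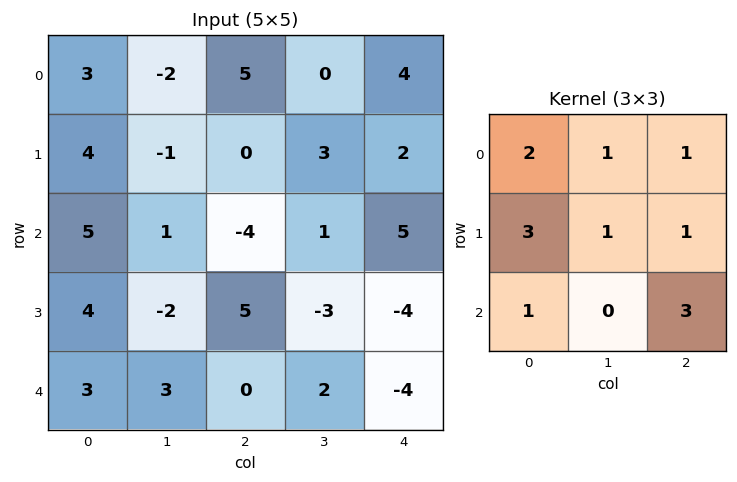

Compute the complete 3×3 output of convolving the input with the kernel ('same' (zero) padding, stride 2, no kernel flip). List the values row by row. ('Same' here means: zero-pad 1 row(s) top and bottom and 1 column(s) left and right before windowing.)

-2 7 7
3 -10 13
8 9 -8

Output[0,0]: The receptive field on the zero-padded input at this output position is [0 0 0 / 0 3 -2 / 0 4 -1]. Elementwise product with the kernel and sum: 0·2 + 0·1 + 0·1 + 0·3 + 3·1 + -2·1 + 0·1 + -1·3.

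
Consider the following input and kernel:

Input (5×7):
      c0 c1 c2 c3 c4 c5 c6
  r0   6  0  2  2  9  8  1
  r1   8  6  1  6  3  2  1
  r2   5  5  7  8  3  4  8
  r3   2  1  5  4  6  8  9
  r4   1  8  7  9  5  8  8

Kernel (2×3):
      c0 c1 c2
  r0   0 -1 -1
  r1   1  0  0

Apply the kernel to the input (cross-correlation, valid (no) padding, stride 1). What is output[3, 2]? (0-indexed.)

-3

The receptive field on the input at this output position is [5 4 6 / 7 9 5]. Elementwise product with the kernel and sum: 4·-1 + 6·-1 + 7·1.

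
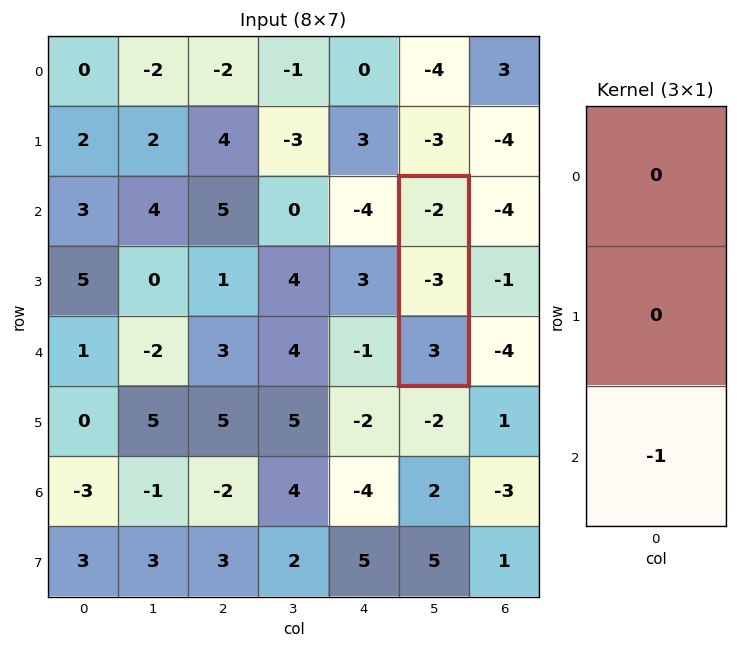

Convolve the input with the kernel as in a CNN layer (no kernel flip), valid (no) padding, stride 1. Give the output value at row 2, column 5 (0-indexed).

-3

The receptive field on the input at this output position is [-2 / -3 / 3]. Elementwise product with the kernel and sum: 3·-1.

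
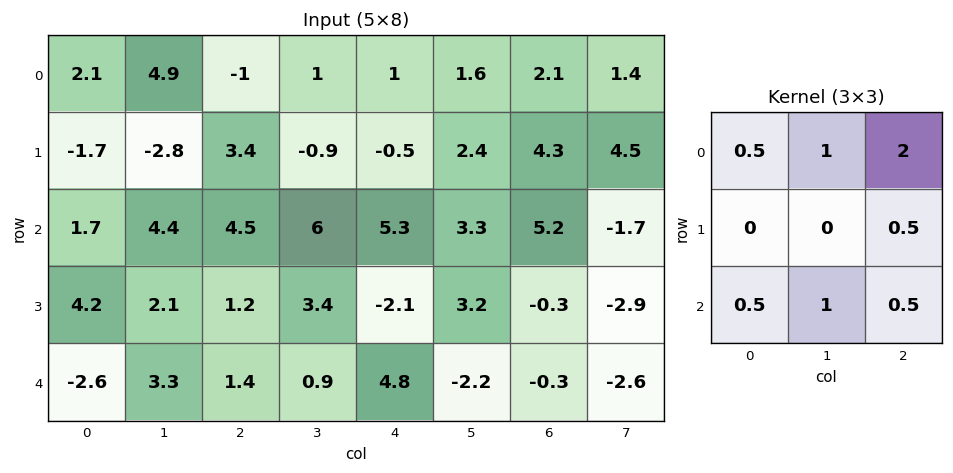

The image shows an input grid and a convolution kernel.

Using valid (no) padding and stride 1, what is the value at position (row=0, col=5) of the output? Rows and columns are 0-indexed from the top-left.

The receptive field on the input at this output position is [1.6 2.1 1.4 / 2.4 4.3 4.5 / 3.3 5.2 -1.7]. Elementwise product with the kernel and sum: 1.6·0.5 + 2.1·1 + 1.4·2 + 4.5·0.5 + 3.3·0.5 + 5.2·1 + -1.7·0.5.

13.95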